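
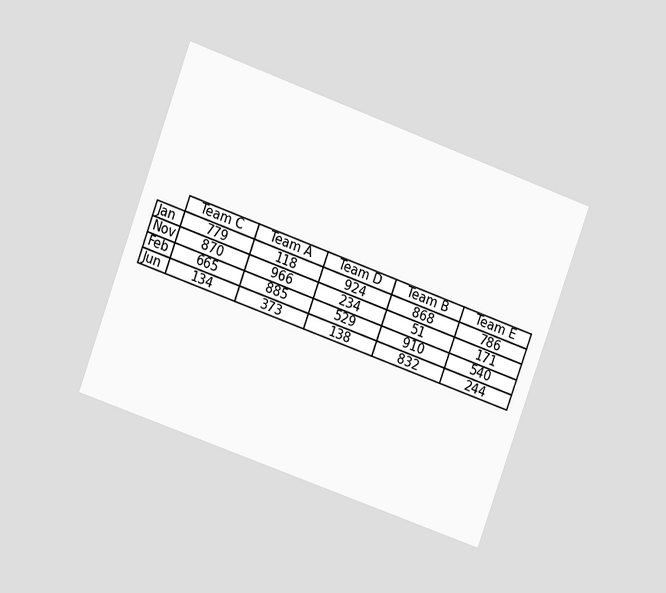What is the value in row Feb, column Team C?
665

The chart is tilted about 20° clockwise and viewed at a slight angle. The (Feb, Team C) cell reads 665.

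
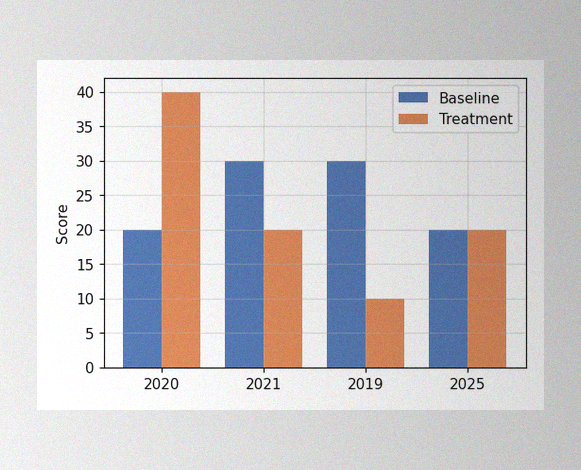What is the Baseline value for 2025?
The image has some photo noise and uneven lighting. The Baseline bar at 2025 reaches 20 on the y-axis.

20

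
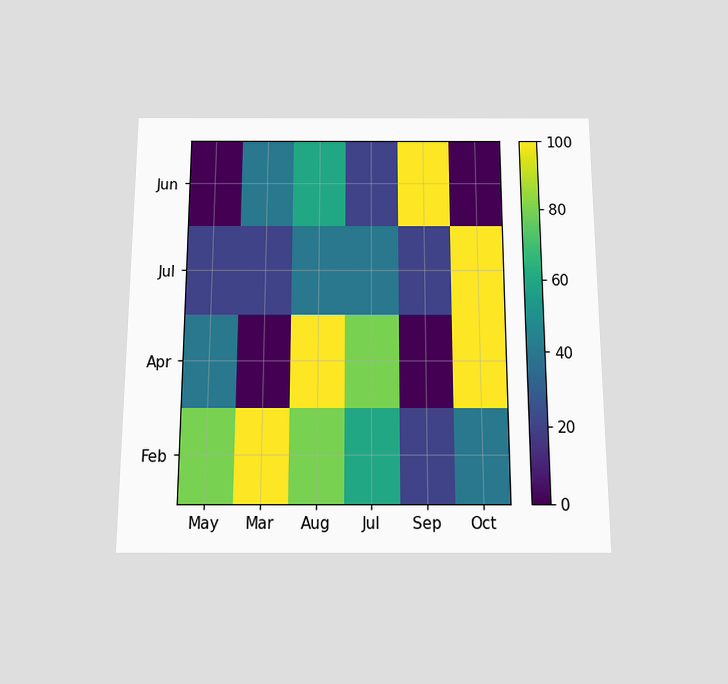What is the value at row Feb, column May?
The chart is viewed slightly from below. Matching cell (Feb, May) against the colorbar gives 80.

80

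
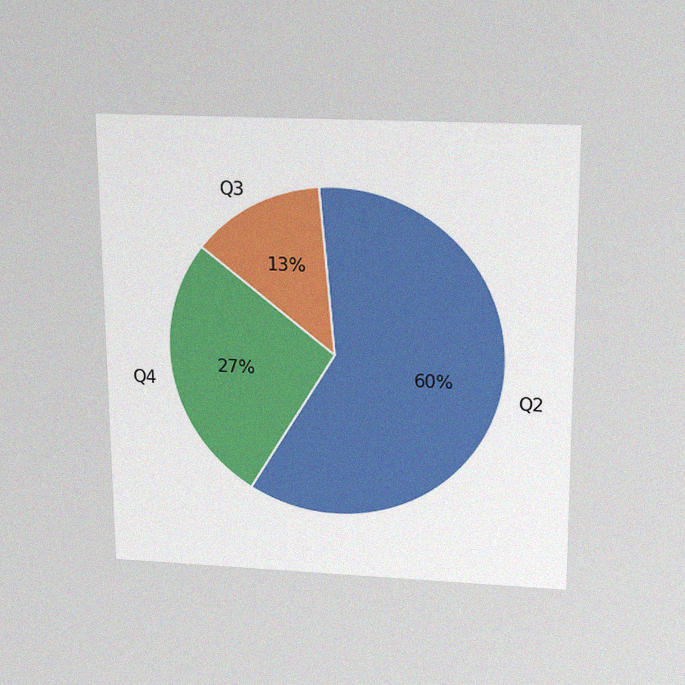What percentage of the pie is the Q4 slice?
27%

The chart is viewed slightly from above, with some photo noise. The Q4 slice takes up 27% of the pie.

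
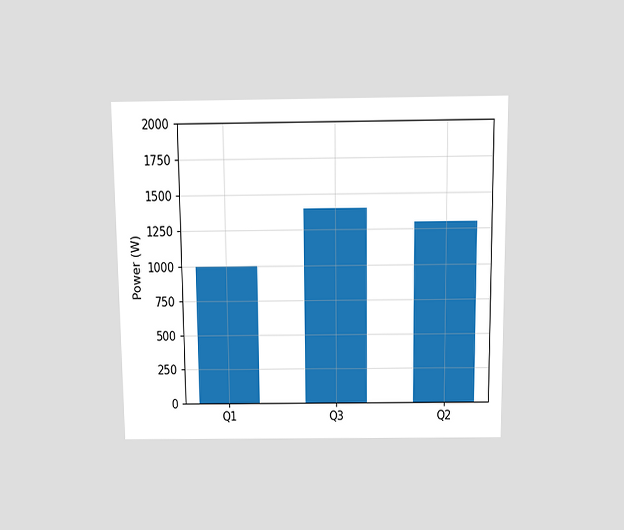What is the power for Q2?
1300W

The chart is viewed slightly from above. Reading along the chart's y-axis, the Q2 bar reaches 1300W.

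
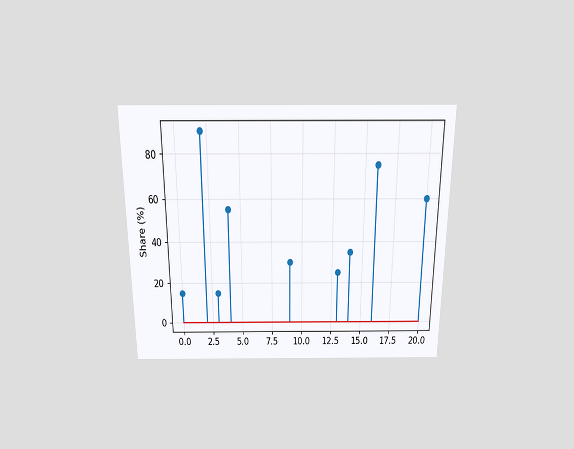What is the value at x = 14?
The chart is viewed slightly from above. The stem at x=14 reaches 35%.

35%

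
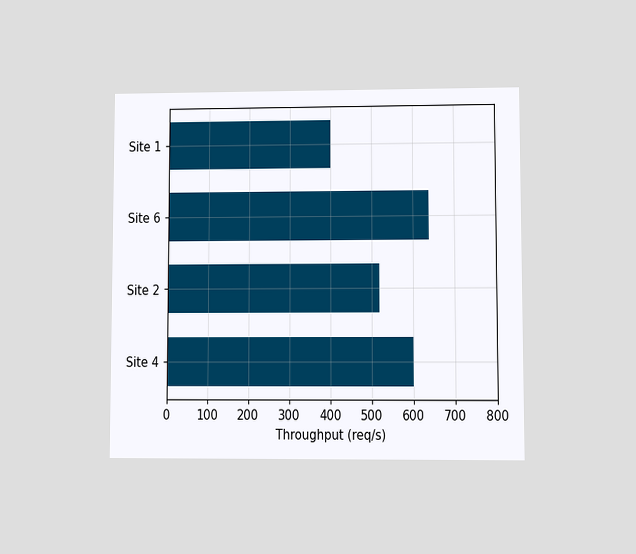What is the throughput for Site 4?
600req/s

The chart is viewed at a slight angle. Reading along the chart's x-axis, the Site 4 bar reaches 600req/s.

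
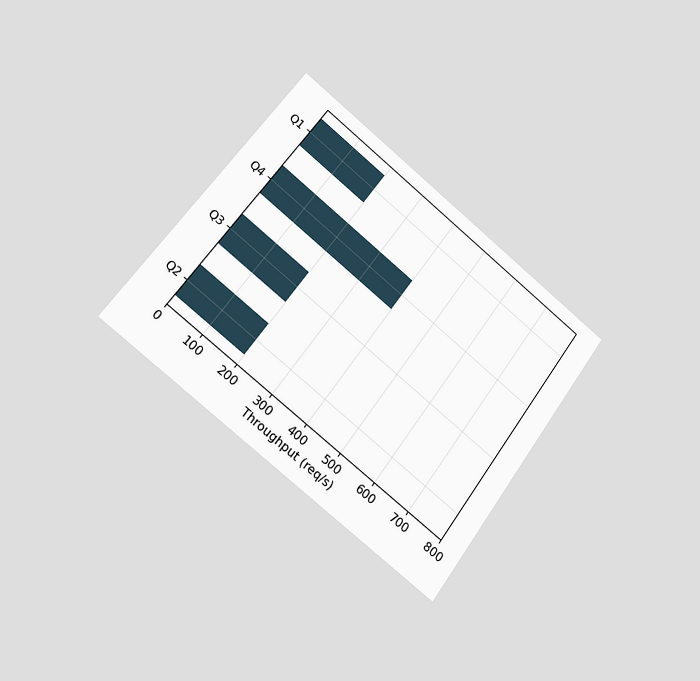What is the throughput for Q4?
400req/s

The chart is tilted about 36° clockwise and viewed slightly from the left. Reading along the chart's x-axis, the Q4 bar reaches 400req/s.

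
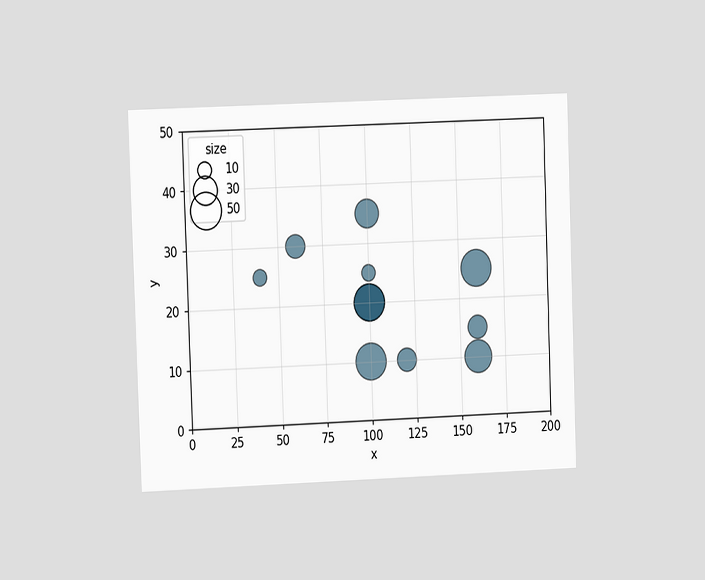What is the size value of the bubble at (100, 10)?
50

The chart is tilted about 2° counter-clockwise and viewed at a slight angle. Matching the bubble at (100, 10) against the size legend gives 50.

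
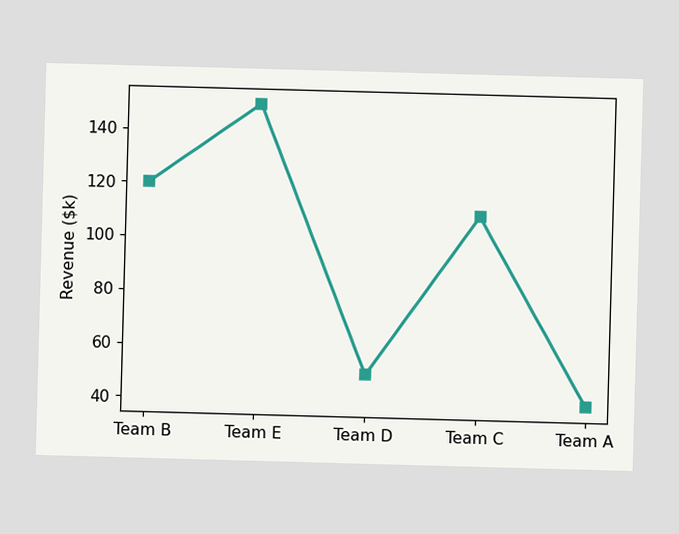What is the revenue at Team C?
At Team C, the line is at $110k.

$110k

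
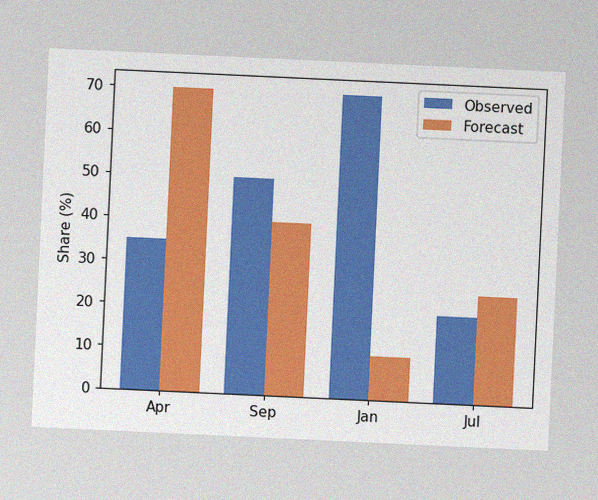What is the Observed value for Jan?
70%

The chart is tilted about 3° clockwise, with some photo noise. The Observed bar at Jan reaches 70% on the y-axis.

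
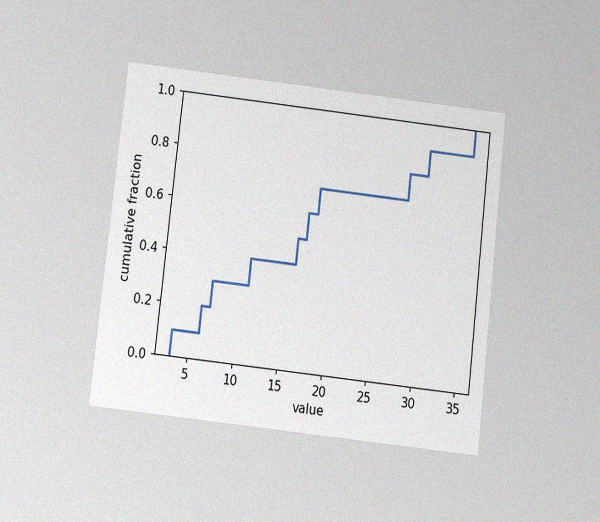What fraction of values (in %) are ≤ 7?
The chart is tilted about 6° clockwise and viewed slightly from below, with some photo noise. At x=7 the ECDF step is at 30%.

30%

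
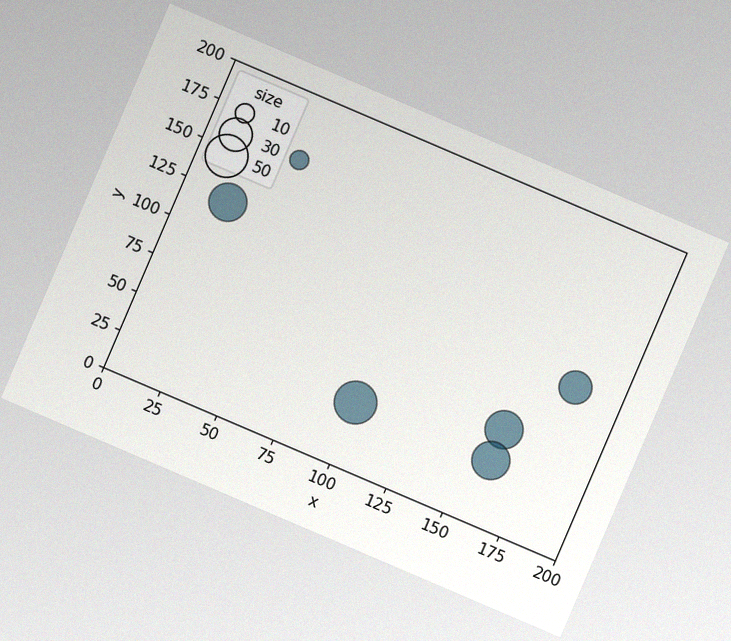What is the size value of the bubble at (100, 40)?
The chart is tilted about 23° clockwise, with some photo noise. Matching the bubble at (100, 40) against the size legend gives 50.

50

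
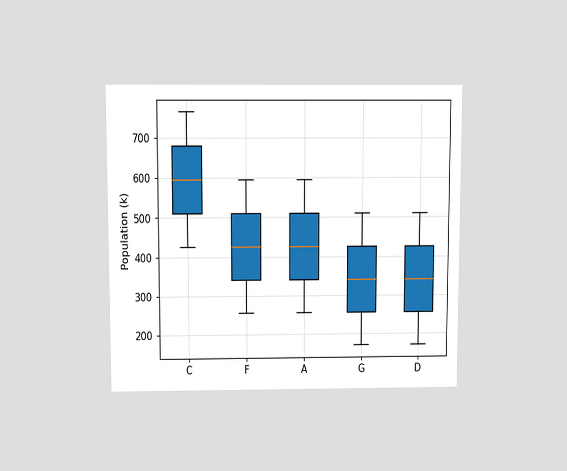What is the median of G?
340k

The chart is viewed slightly from above. The median line in the G box sits at 340k.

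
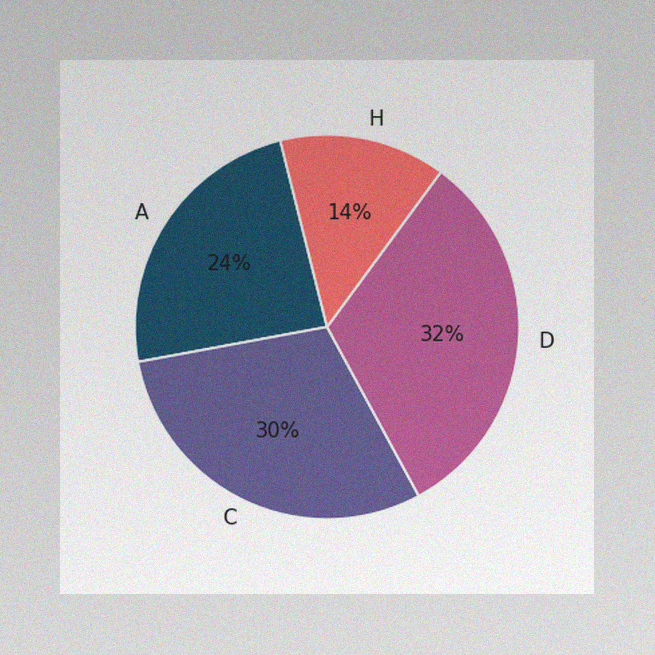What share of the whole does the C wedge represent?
30%

The image has some photo noise and uneven lighting. The C slice takes up 30% of the pie.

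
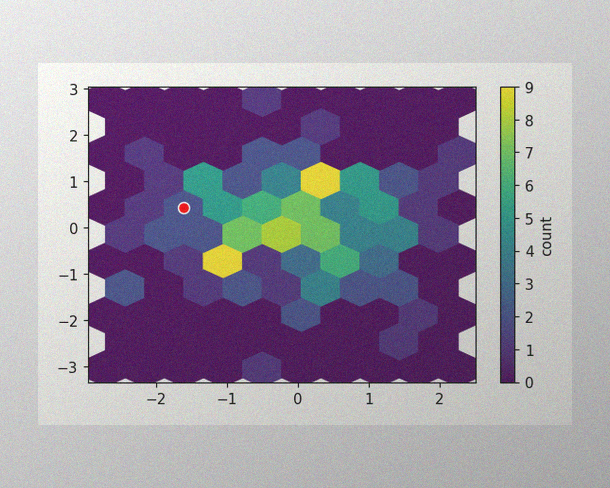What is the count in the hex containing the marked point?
The image has some photo noise and uneven lighting. The marked hex reads 2 on the colorbar.

2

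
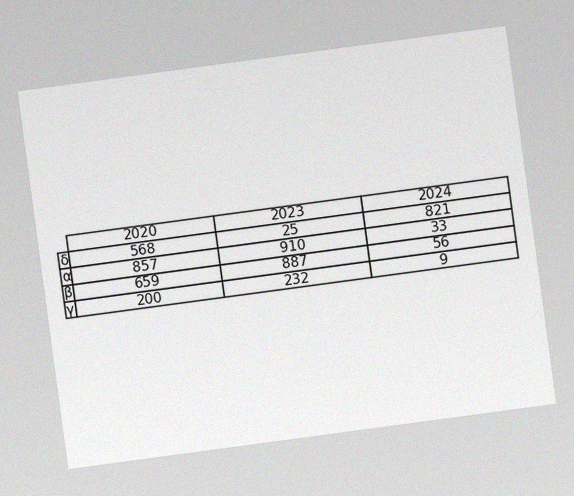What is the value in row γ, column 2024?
The chart is tilted about 8° counter-clockwise, with some photo noise. The (γ, 2024) cell reads 9.

9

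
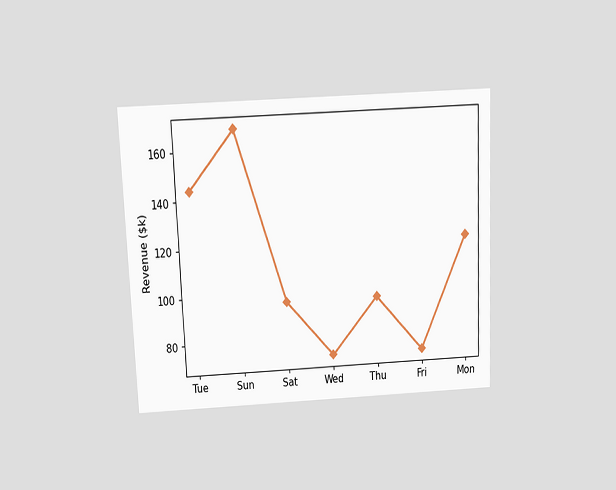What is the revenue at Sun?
The chart is tilted about 2° counter-clockwise and viewed slightly from above. At Sun, the line is at $168k.

$168k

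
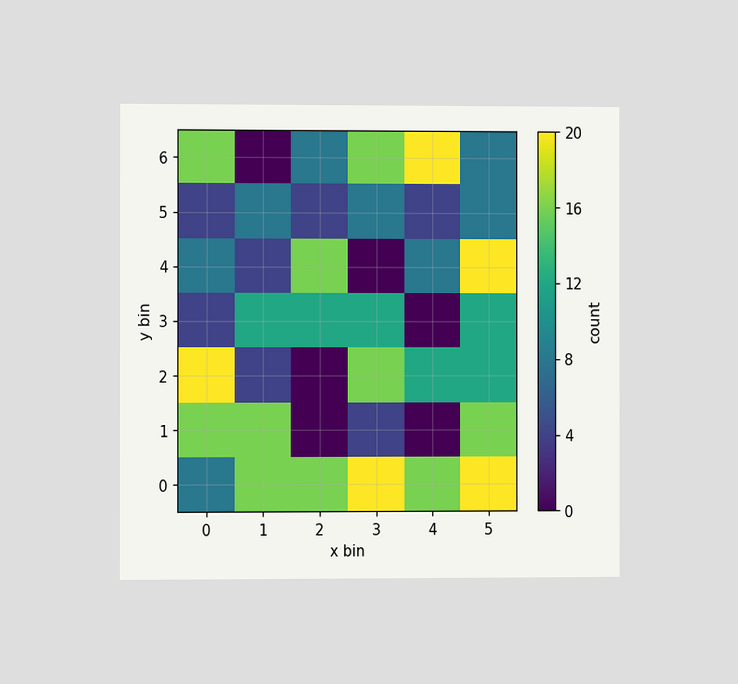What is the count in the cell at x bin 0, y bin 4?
The chart is viewed at a slight angle. Matching the cell (0, 4) against the colorbar gives 8.

8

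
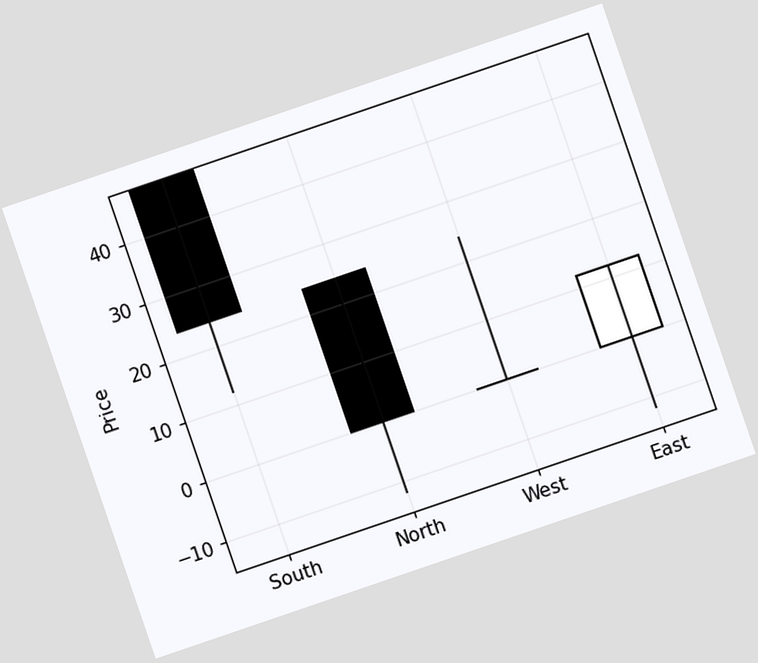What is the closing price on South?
24

The chart is tilted about 19° counter-clockwise. The South candle closes at 24.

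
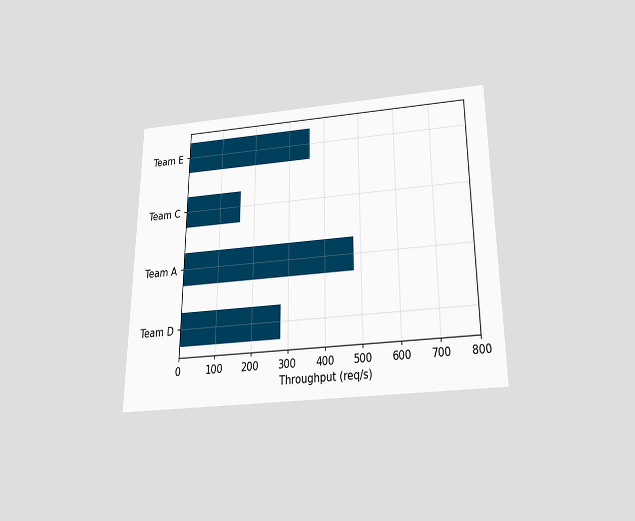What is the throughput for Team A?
The chart is viewed slightly from below. Reading along the chart's x-axis, the Team A bar reaches 480req/s.

480req/s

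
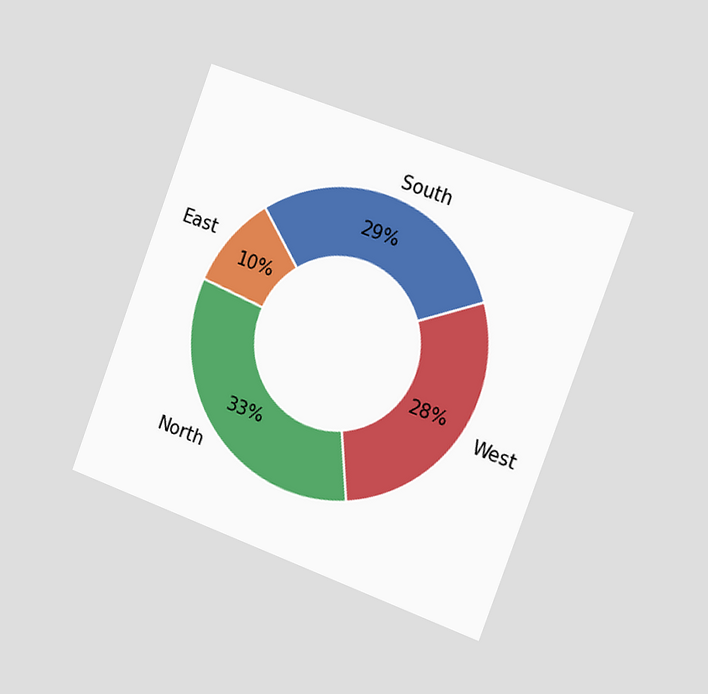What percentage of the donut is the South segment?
The chart is tilted about 20° clockwise and viewed slightly from the right. The South segment takes up 29% of the ring.

29%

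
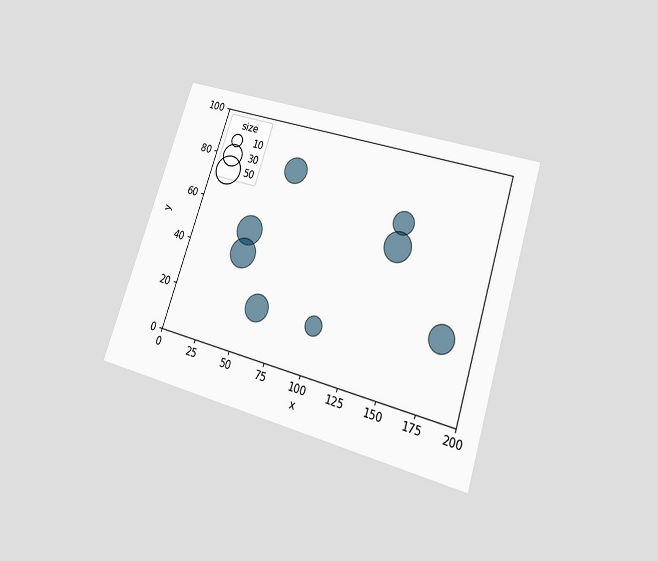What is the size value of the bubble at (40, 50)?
50

The chart is tilted about 18° clockwise and viewed slightly from below. Matching the bubble at (40, 50) against the size legend gives 50.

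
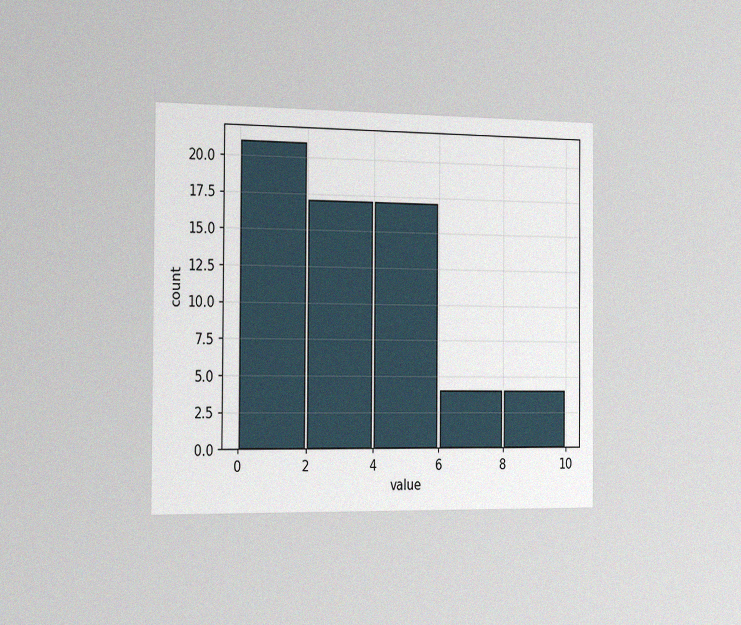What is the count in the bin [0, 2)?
The chart is viewed slightly from the left, with some photo noise. The [0, 2) bin has height 21.

21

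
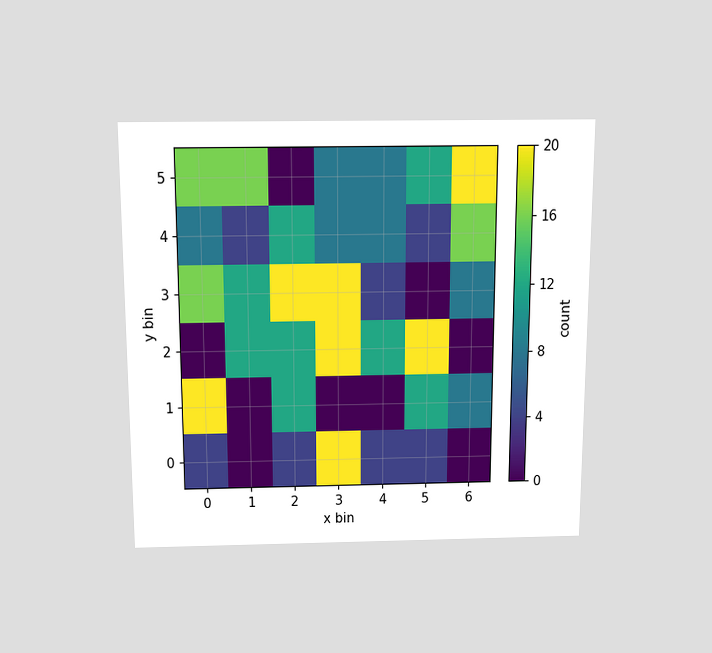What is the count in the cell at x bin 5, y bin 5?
The chart is viewed slightly from above. Matching the cell (5, 5) against the colorbar gives 12.

12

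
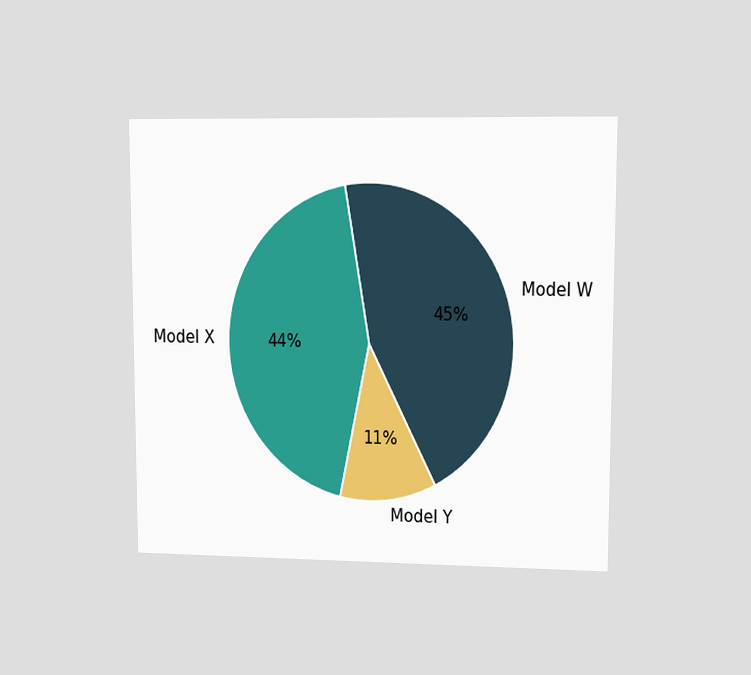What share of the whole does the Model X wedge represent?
44%

The chart is viewed at a slight angle. The Model X slice takes up 44% of the pie.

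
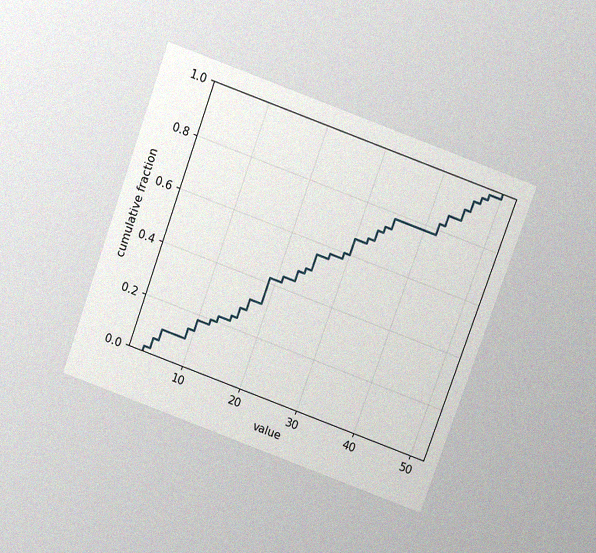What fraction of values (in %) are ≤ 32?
68%

The chart is tilted about 20° clockwise and viewed slightly from above, with some photo noise. At x=32 the ECDF step is at 68%.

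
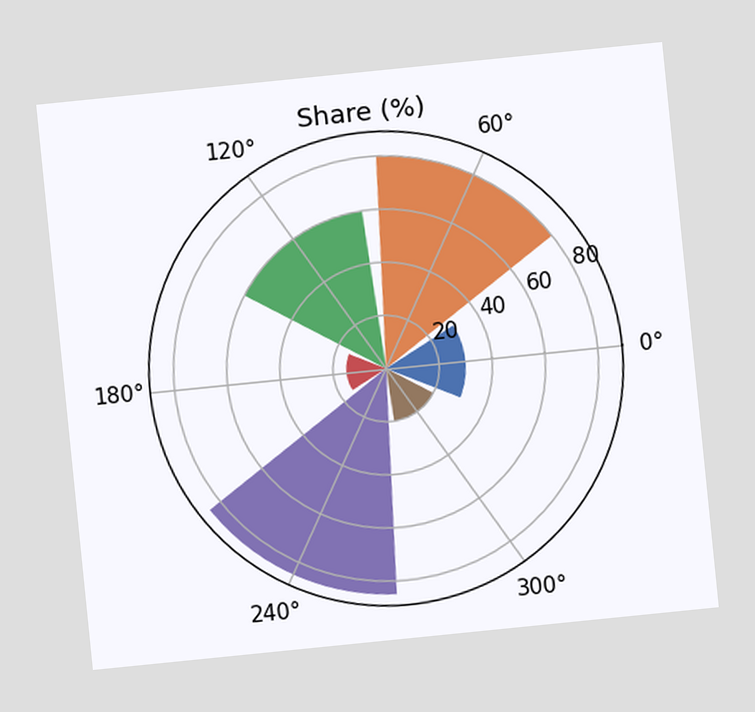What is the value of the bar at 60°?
The chart is tilted about 6° counter-clockwise. The bar at 60° reaches 80% on the radial axis.

80%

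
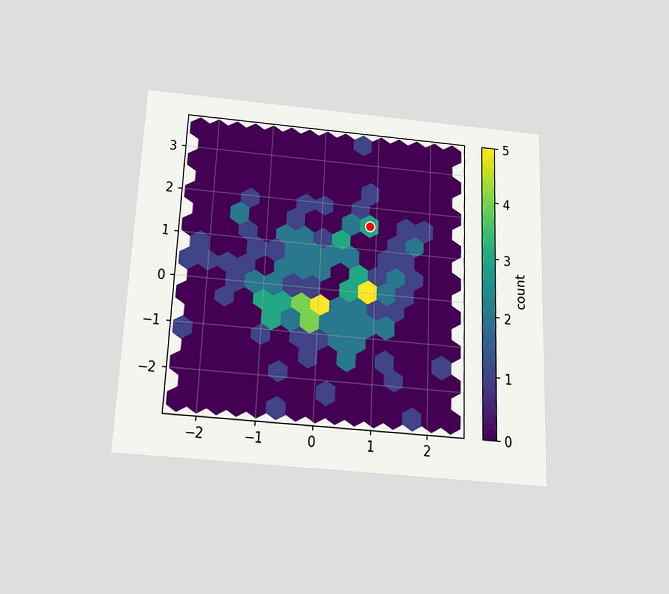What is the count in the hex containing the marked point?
3

The chart is tilted about 2° clockwise and viewed slightly from below. The marked hex reads 3 on the colorbar.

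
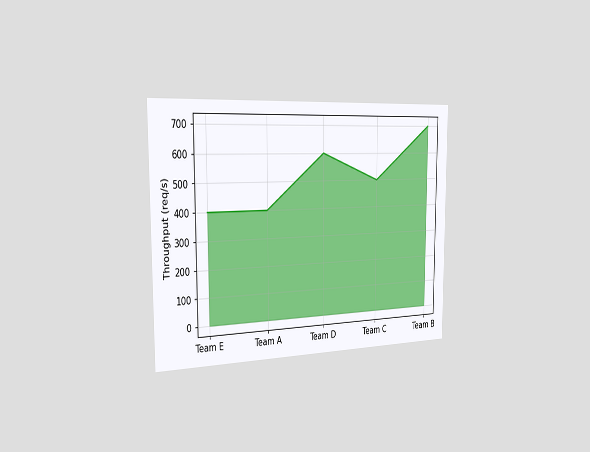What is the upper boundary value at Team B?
The chart is viewed slightly from the left. At Team B the upper boundary is at 700req/s.

700req/s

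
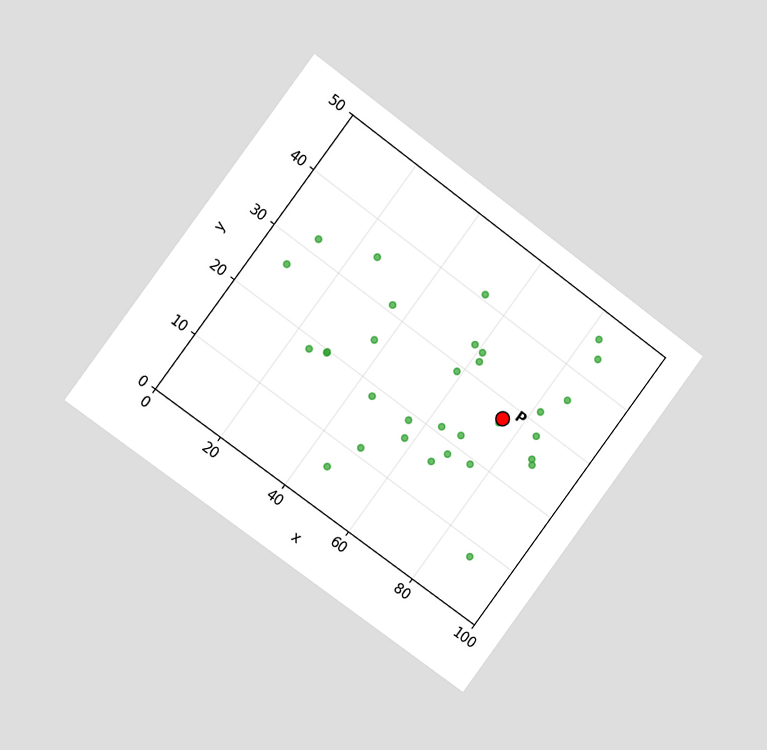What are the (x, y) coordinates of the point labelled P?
(75, 27.5)

The chart is tilted about 37° clockwise and viewed slightly from the left. Following the gridlines from P to each axis, P sits at (75, 27.5).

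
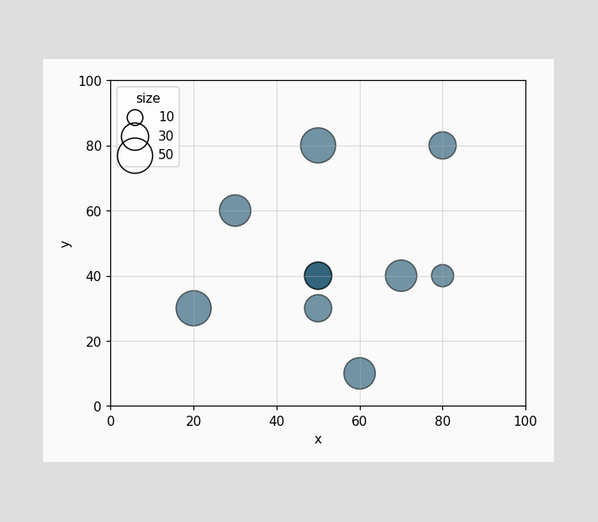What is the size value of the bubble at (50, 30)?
30

Matching the bubble at (50, 30) against the size legend gives 30.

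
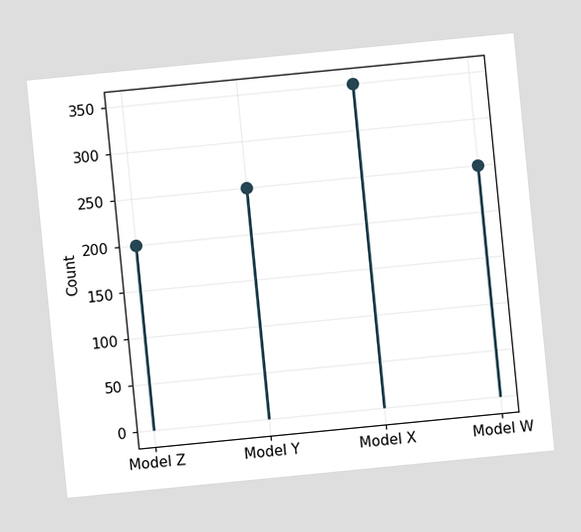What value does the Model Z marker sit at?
The chart is tilted about 6° counter-clockwise. The Model Z marker sits at 200.

200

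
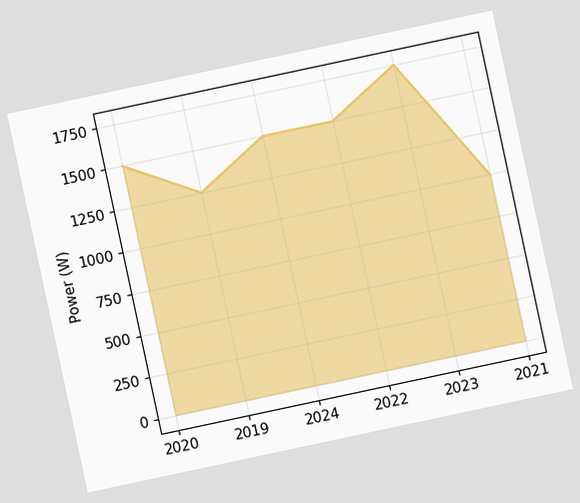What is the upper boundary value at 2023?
1750W

The chart is tilted about 12° counter-clockwise. At 2023 the upper boundary is at 1750W.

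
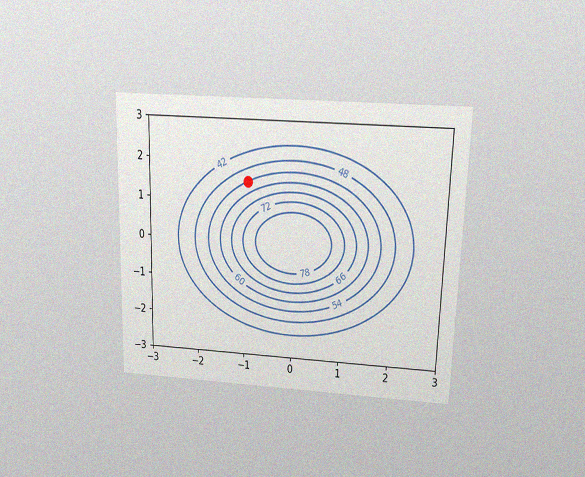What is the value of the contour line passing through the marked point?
The chart is viewed slightly from above, with some photo noise. The marked point sits on the contour labelled 54.

54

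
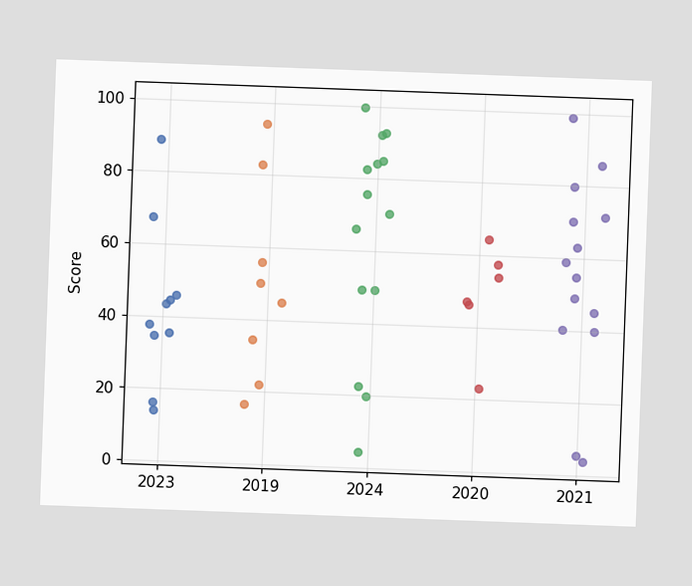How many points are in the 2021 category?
14

The chart is tilted about 2° clockwise. Counting the markers in the 2021 column gives 14.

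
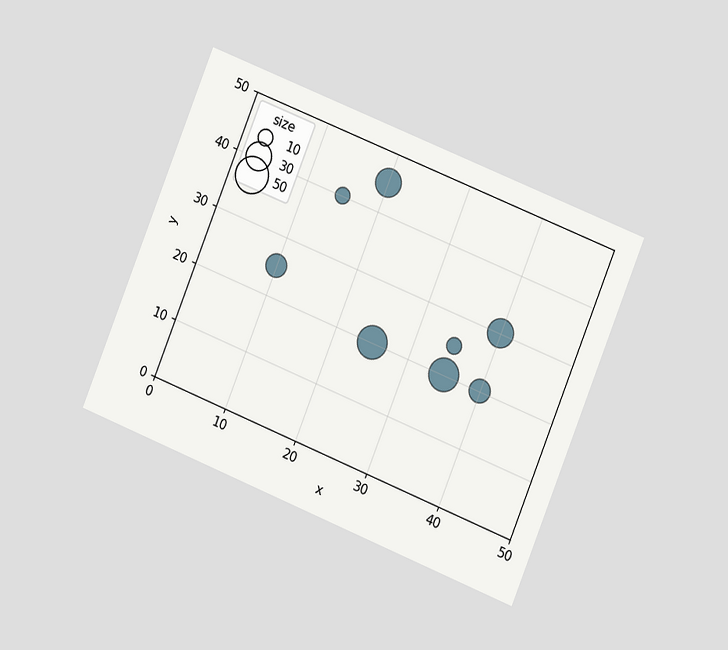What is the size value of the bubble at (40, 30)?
The chart is tilted about 22° clockwise and viewed at a slight angle. Matching the bubble at (40, 30) against the size legend gives 30.

30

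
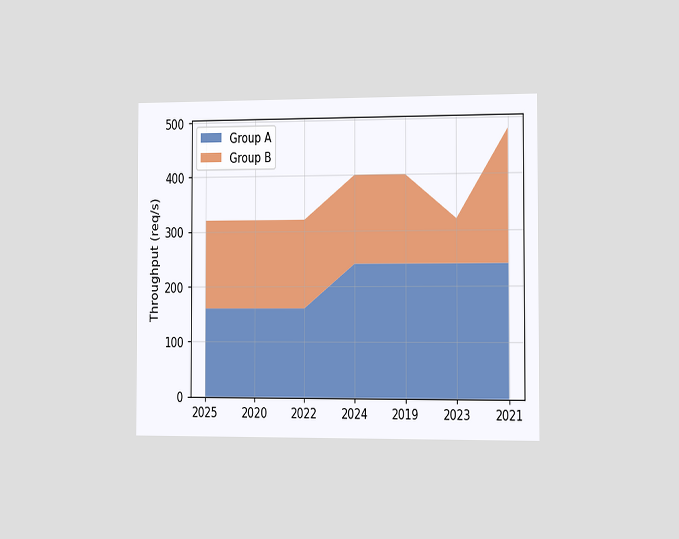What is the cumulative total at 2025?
The chart is viewed slightly from the right. The stacked total at 2025 reaches 320req/s.

320req/s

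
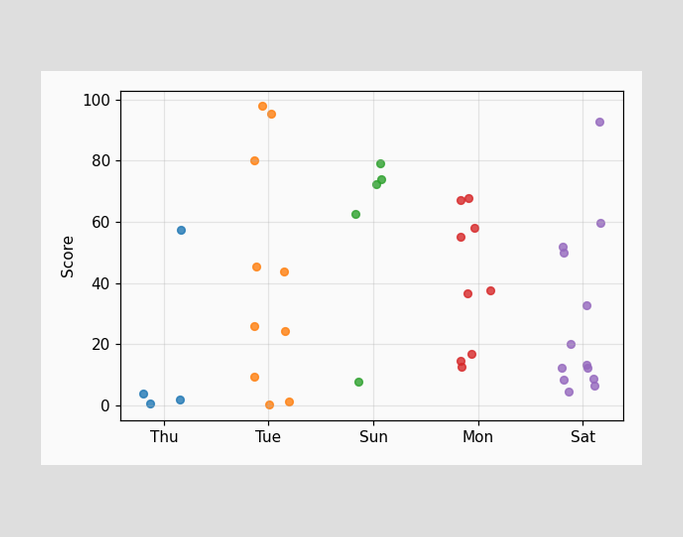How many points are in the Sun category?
Counting the markers in the Sun column gives 5.

5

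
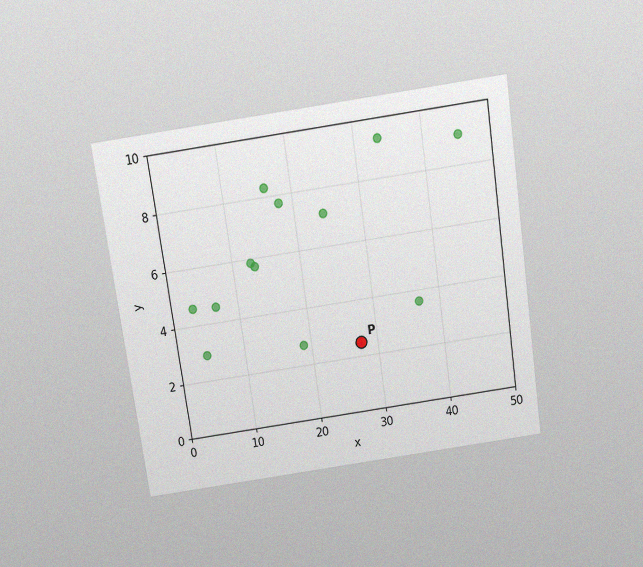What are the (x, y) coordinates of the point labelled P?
The chart is tilted about 8° counter-clockwise and viewed slightly from above, with some photo noise. Following the gridlines from P to each axis, P sits at (27.5, 2.5).

(27.5, 2.5)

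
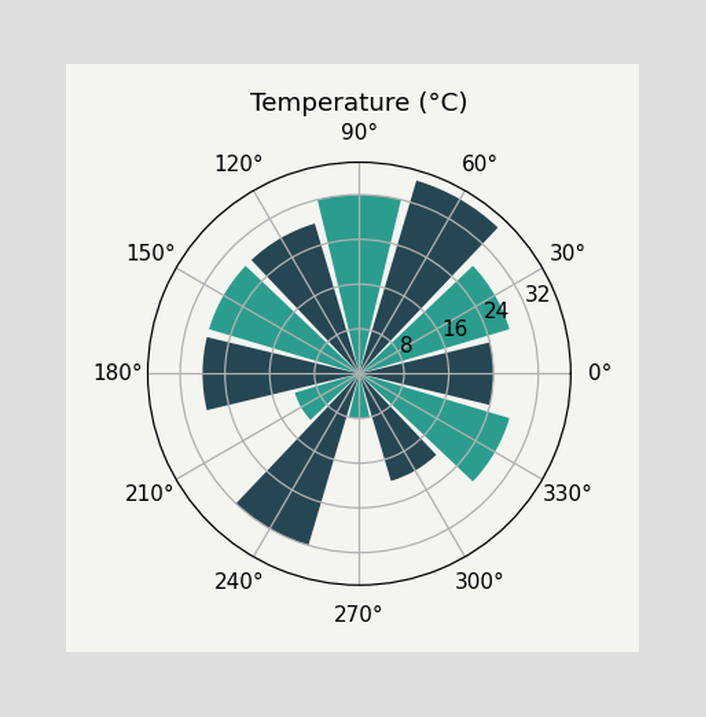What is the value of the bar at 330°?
The bar at 330° reaches 28°C on the radial axis.

28°C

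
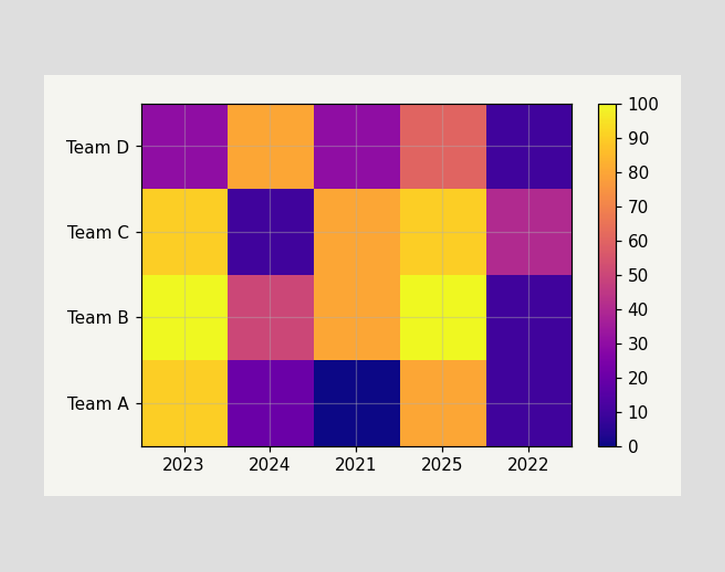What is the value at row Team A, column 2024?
Matching cell (Team A, 2024) against the colorbar gives 20.

20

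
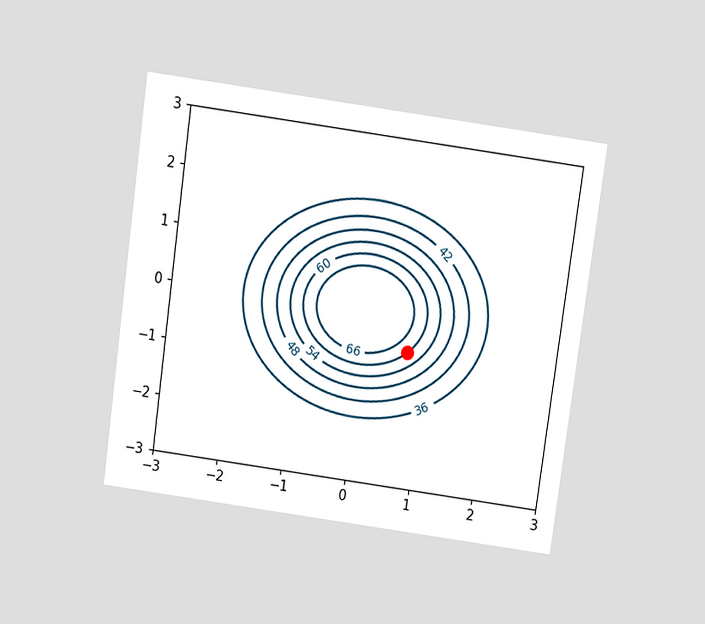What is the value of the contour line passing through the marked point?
60

The chart is tilted about 8° clockwise and viewed slightly from above. The marked point sits on the contour labelled 60.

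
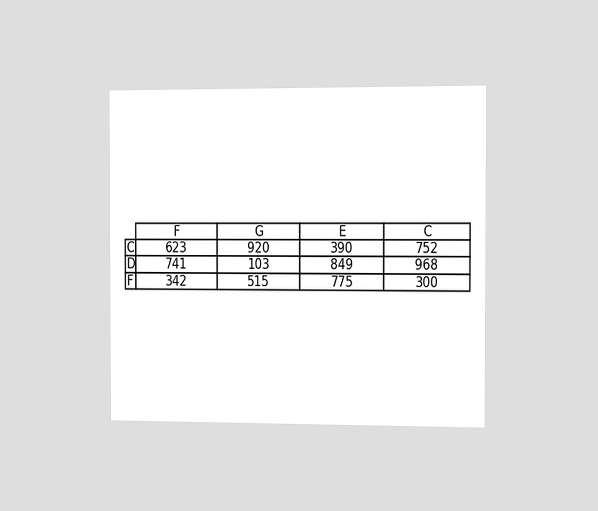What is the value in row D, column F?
The chart is viewed slightly from the right. The (D, F) cell reads 741.

741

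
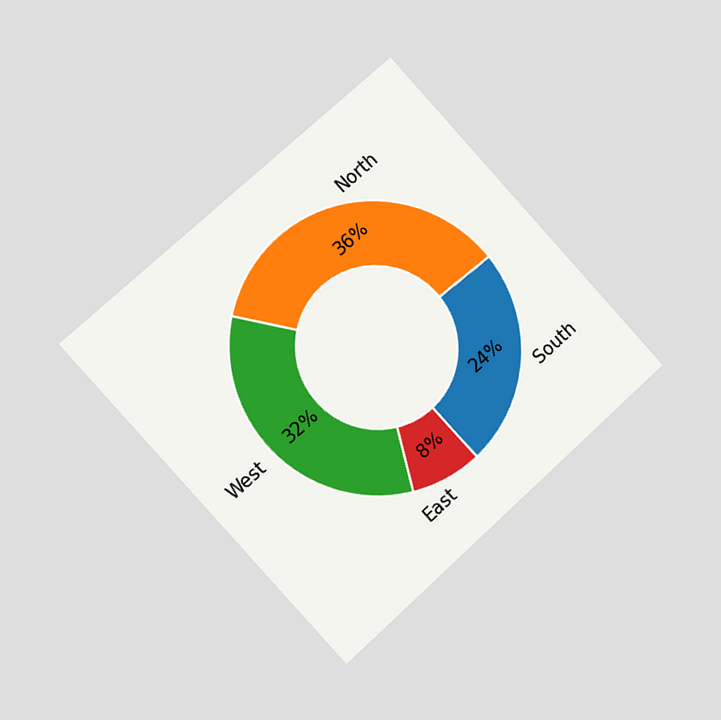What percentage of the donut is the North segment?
The chart is tilted about 42° counter-clockwise and viewed slightly from the left. The North segment takes up 36% of the ring.

36%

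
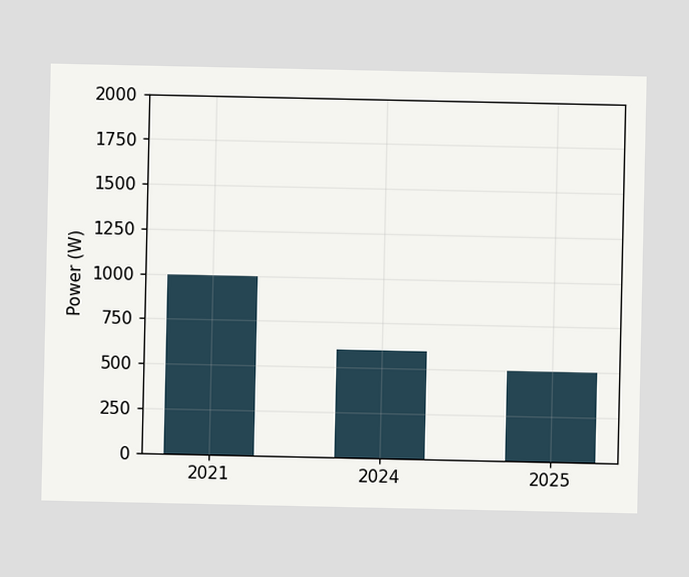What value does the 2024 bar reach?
Reading along the chart's y-axis, the 2024 bar reaches 600W.

600W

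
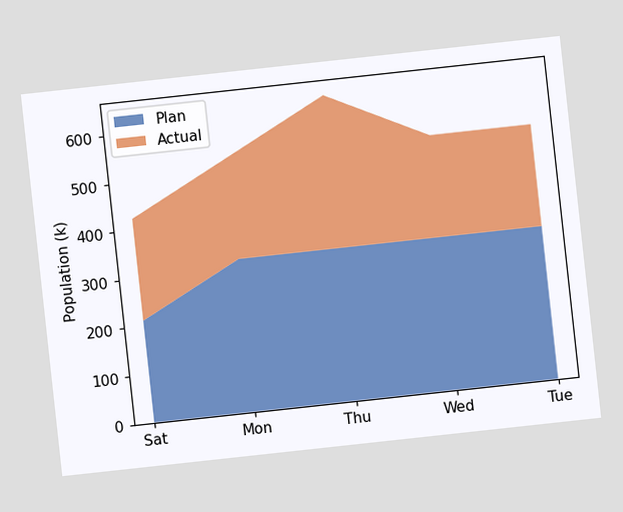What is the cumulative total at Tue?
The chart is tilted about 6° counter-clockwise. The stacked total at Tue reaches 530k.

530k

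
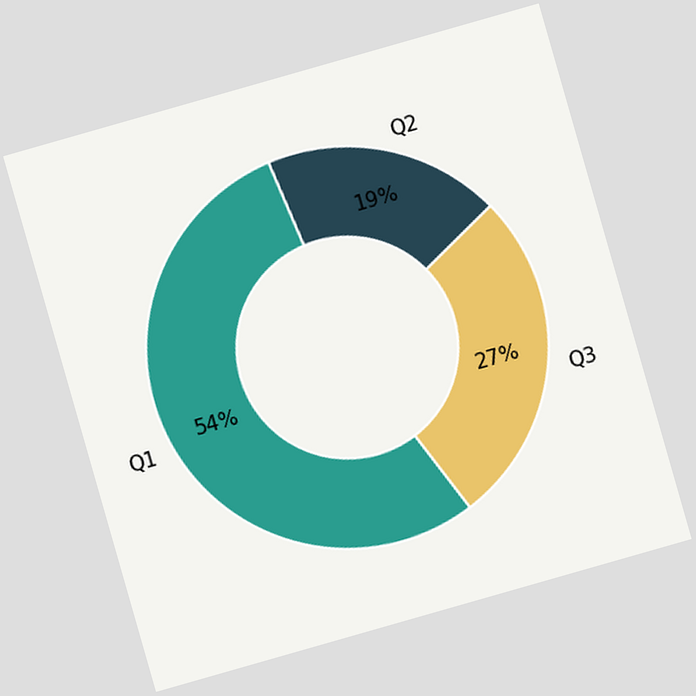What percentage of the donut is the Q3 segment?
27%

The chart is tilted about 16° counter-clockwise. The Q3 segment takes up 27% of the ring.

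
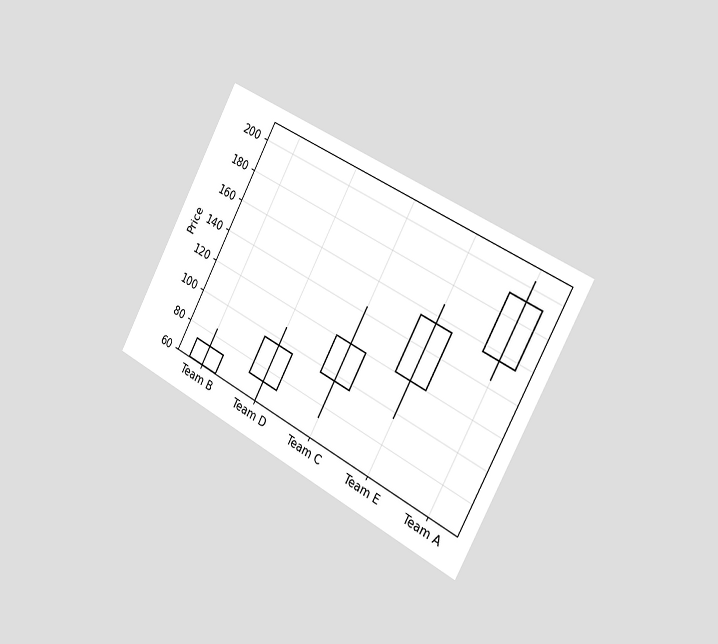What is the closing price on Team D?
96

The chart is tilted about 28° clockwise and viewed slightly from the right. The Team D candle closes at 96.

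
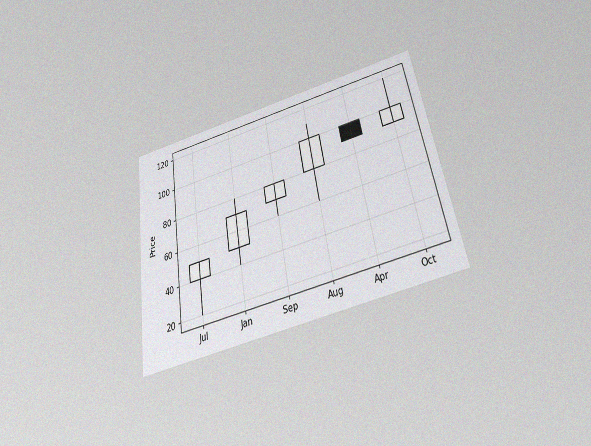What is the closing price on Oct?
100

The chart is tilted about 10° counter-clockwise and viewed slightly from below, with some photo noise. The Oct candle closes at 100.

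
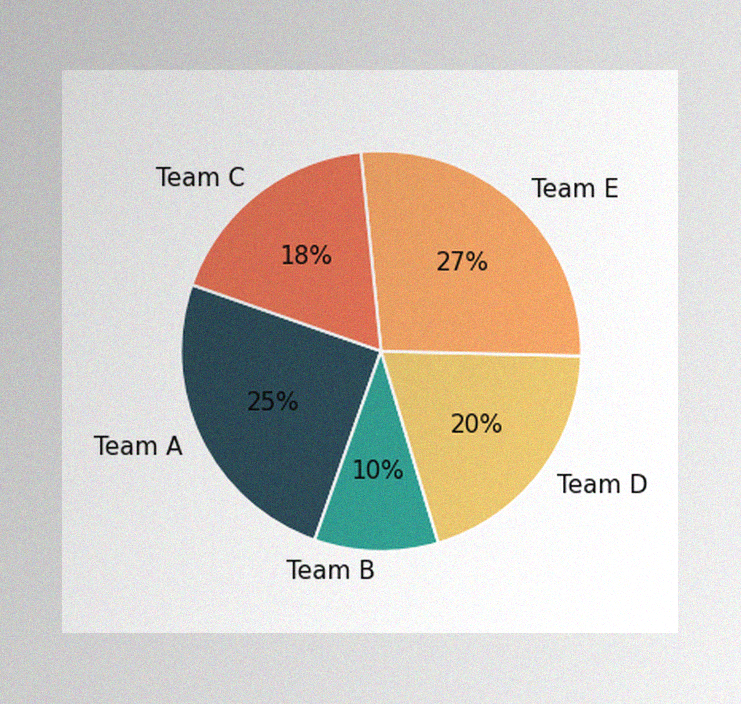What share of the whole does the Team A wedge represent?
The image has some photo noise and uneven lighting. The Team A slice takes up 25% of the pie.

25%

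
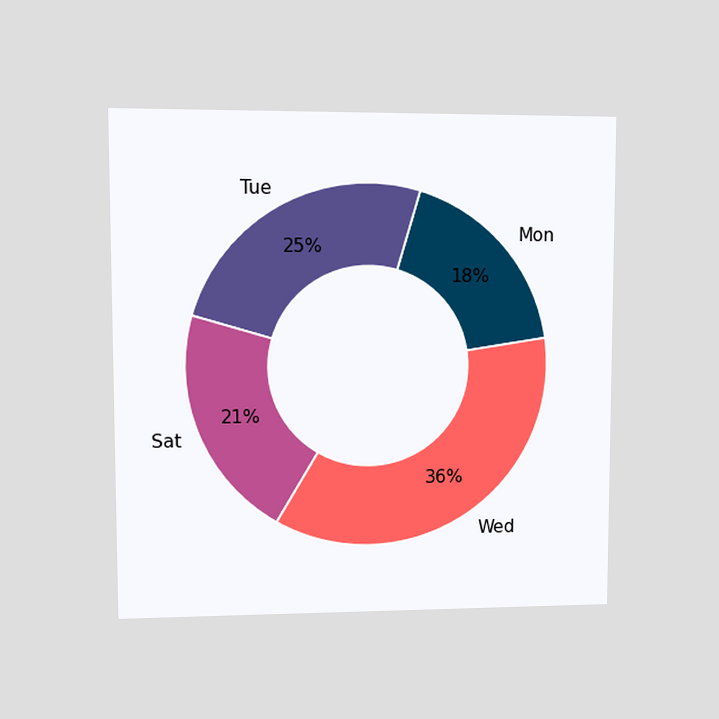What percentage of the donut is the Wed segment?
The chart is viewed at a slight angle. The Wed segment takes up 36% of the ring.

36%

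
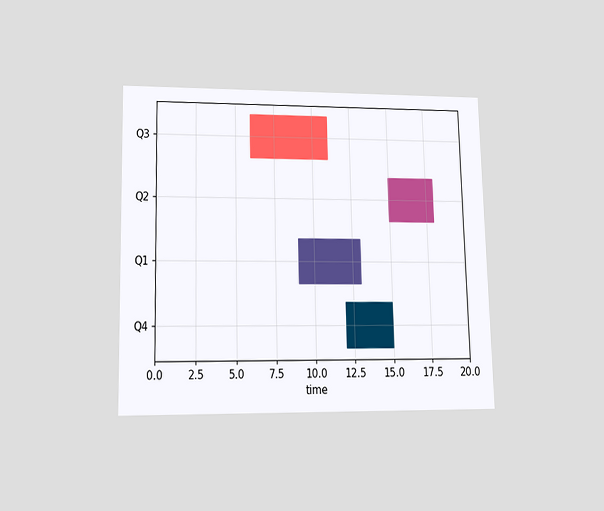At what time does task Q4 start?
12

The chart is viewed at a slight angle. The Q4 bar begins at t=12.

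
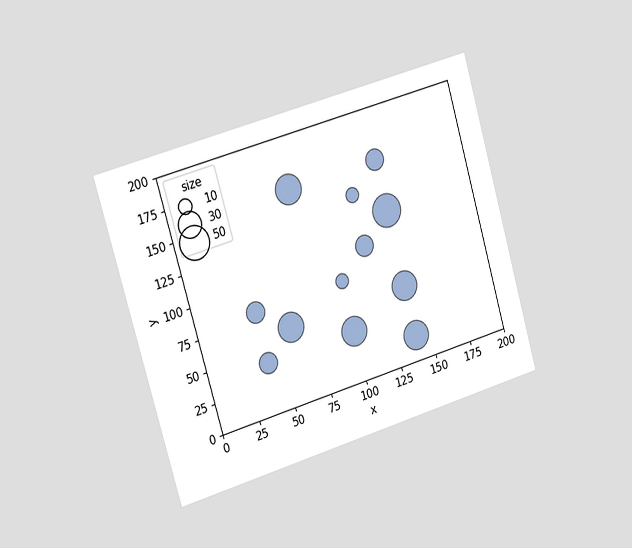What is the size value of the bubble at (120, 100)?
20

The chart is tilted about 16° counter-clockwise and viewed slightly from the left. Matching the bubble at (120, 100) against the size legend gives 20.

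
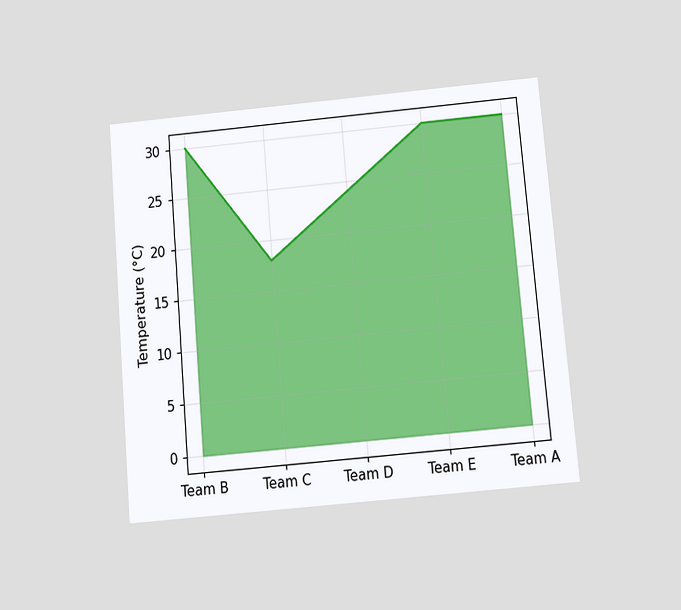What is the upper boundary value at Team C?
The chart is tilted about 5° counter-clockwise and viewed slightly from below. At Team C the upper boundary is at 18°C.

18°C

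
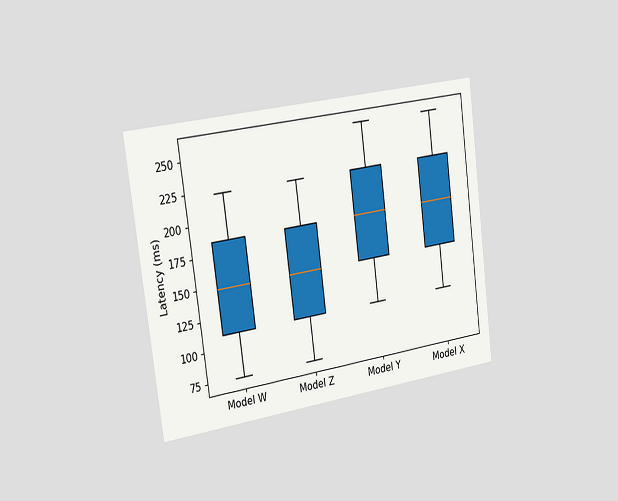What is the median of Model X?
185ms

The chart is tilted about 8° counter-clockwise and viewed slightly from the left. The median line in the Model X box sits at 185ms.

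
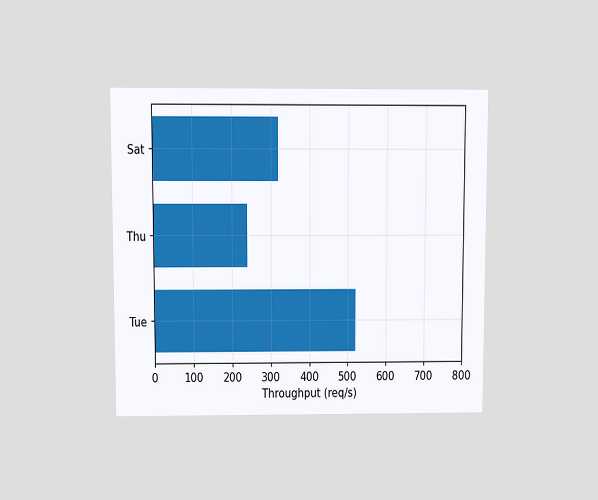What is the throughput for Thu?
240req/s

The chart is viewed at a slight angle. Reading along the chart's x-axis, the Thu bar reaches 240req/s.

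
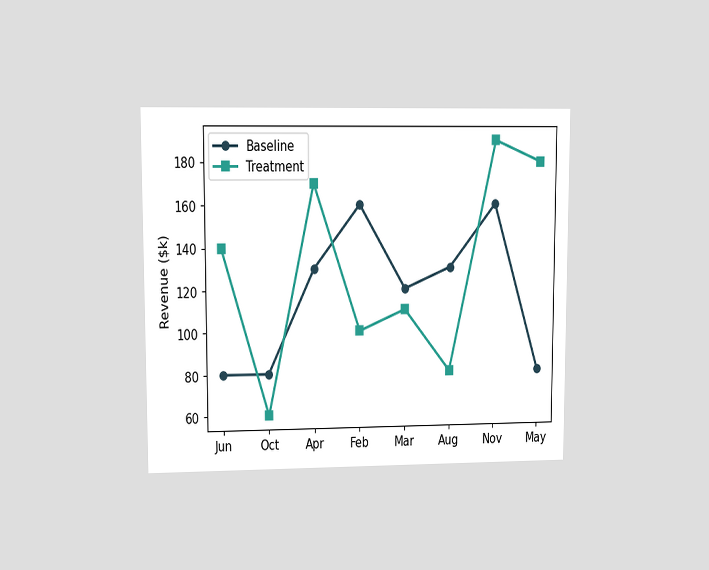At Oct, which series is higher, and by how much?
The chart is viewed at a slight angle. At Oct, Baseline sits above the other line by $20k.

Baseline, by $20k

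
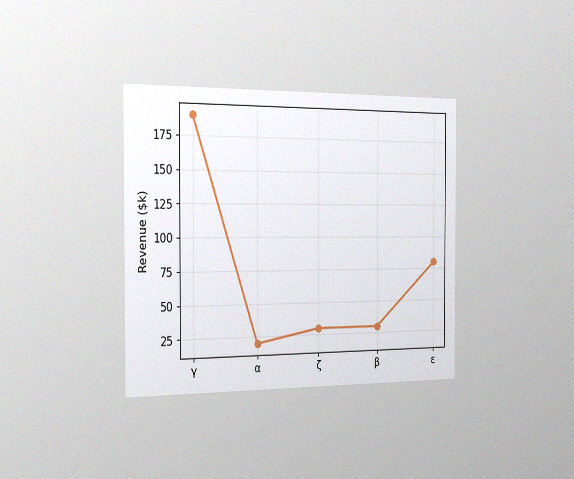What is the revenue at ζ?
The chart is viewed slightly from the left, with some photo noise. At ζ, the line is at $30k.

$30k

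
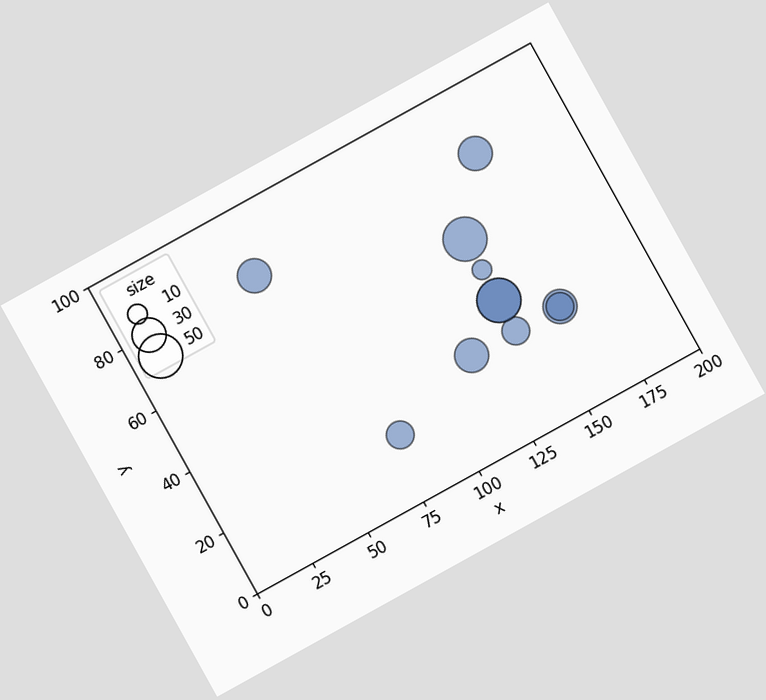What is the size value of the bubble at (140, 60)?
50

The chart is tilted about 29° counter-clockwise. Matching the bubble at (140, 60) against the size legend gives 50.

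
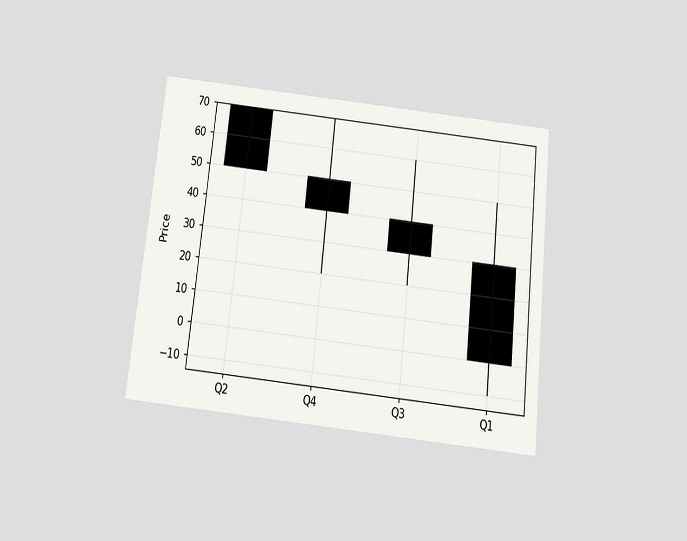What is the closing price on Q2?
The chart is tilted about 6° clockwise and viewed slightly from below. The Q2 candle closes at 50.

50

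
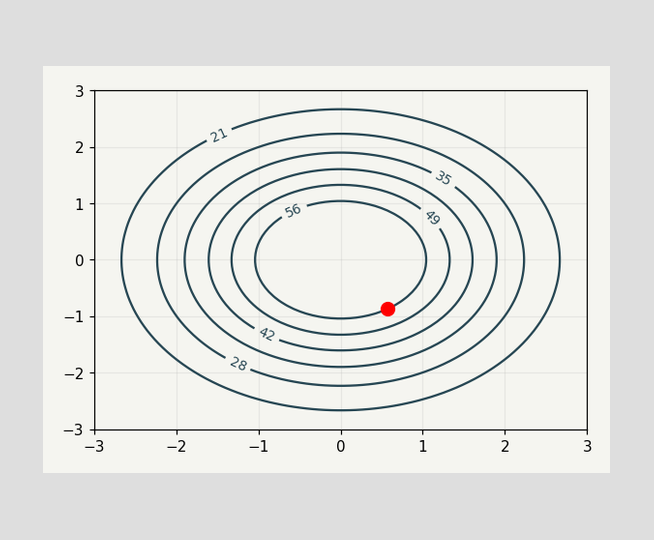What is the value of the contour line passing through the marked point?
The marked point sits on the contour labelled 56.

56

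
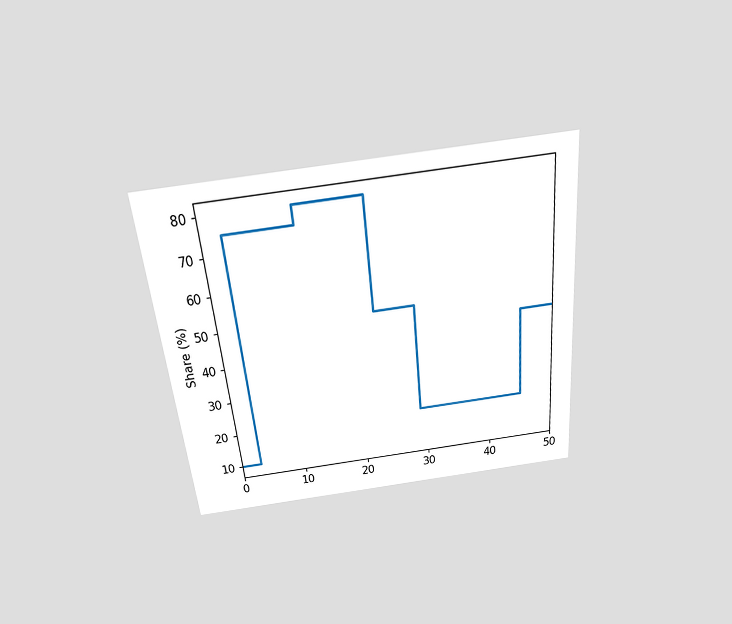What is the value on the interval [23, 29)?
50%

The chart is tilted about 6° counter-clockwise and viewed slightly from above. On [23, 29) the step sits at 50%.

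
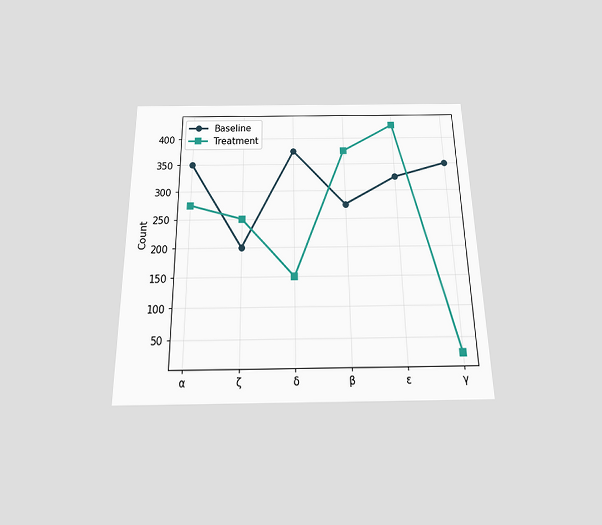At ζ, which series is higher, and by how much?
Treatment, by 50

The chart is viewed slightly from below. At ζ, Treatment sits above the other line by 50.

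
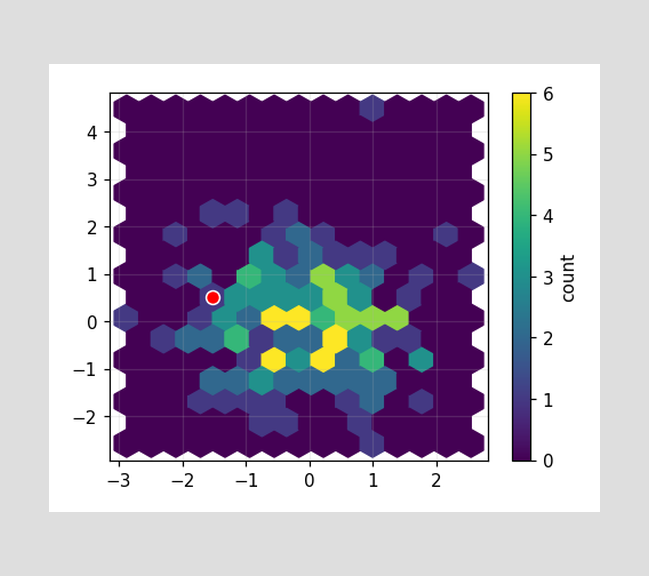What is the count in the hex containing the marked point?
1

The marked hex reads 1 on the colorbar.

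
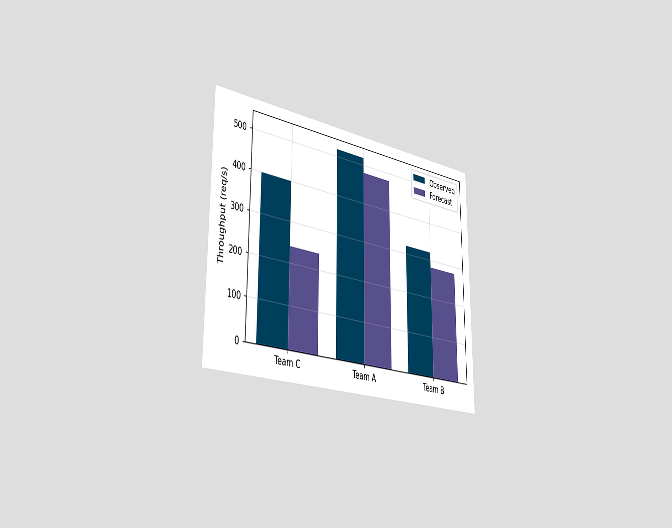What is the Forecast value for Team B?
The chart is viewed slightly from the left. The Forecast bar at Team B reaches 280req/s on the y-axis.

280req/s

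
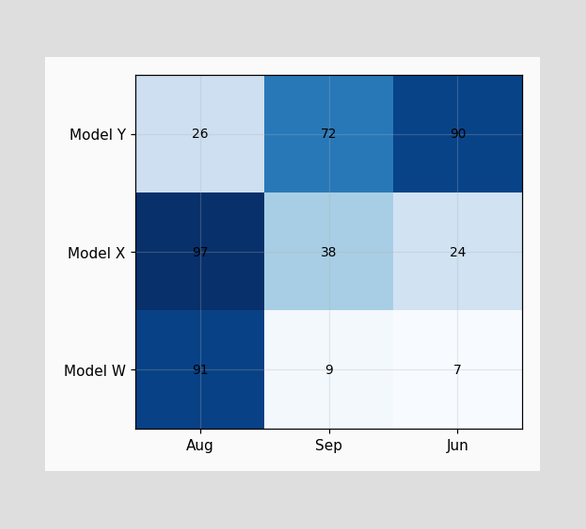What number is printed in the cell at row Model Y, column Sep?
The (Model Y, Sep) cell reads 72.

72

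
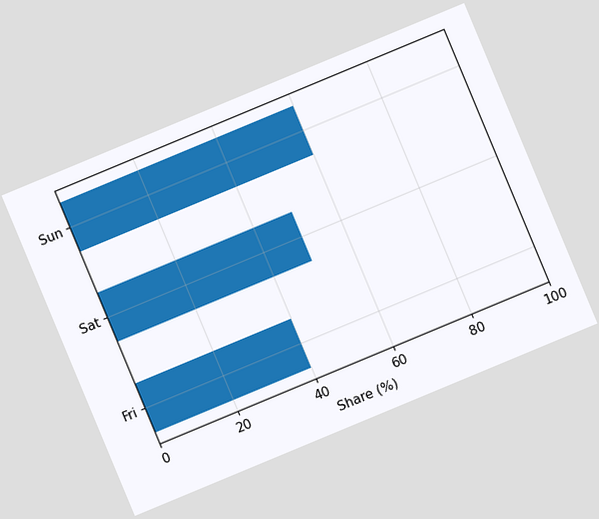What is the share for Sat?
The chart is tilted about 23° counter-clockwise. Reading along the chart's x-axis, the Sat bar reaches 50%.

50%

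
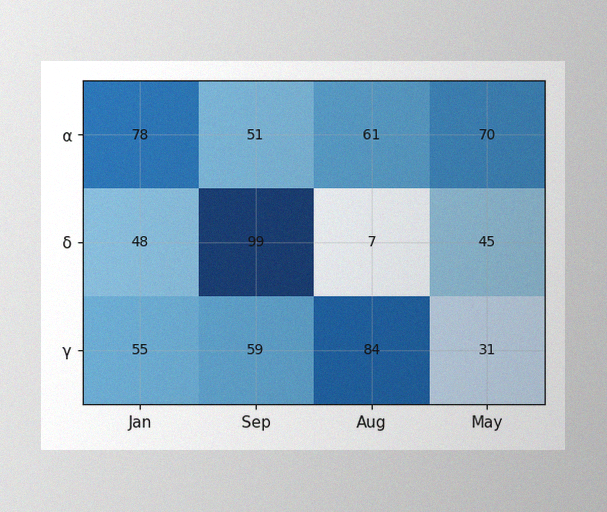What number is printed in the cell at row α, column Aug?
The image has some photo noise and uneven lighting. The (α, Aug) cell reads 61.

61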